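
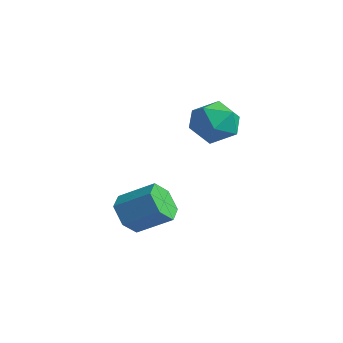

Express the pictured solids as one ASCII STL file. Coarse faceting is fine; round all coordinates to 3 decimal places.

solid 
facet normal 0.227 0.053 0.972
outer loop
vertex 0.288 4.292 1.277
vertex 0.74 3.333 1.224
vertex 1.319 4.204 1.041
endloop
endfacet
facet normal 0.215 0.704 0.677
outer loop
vertex 0.288 4.292 1.277
vertex 1.319 4.204 1.041
vertex 0.711 4.897 0.514
endloop
endfacet
facet normal -0.434 0.807 0.400
outer loop
vertex 0.288 4.292 1.277
vertex 0.711 4.897 0.514
vertex -0.243 4.455 0.372
endloop
endfacet
facet normal -0.823 0.222 0.523
outer loop
vertex 0.288 4.292 1.277
vertex -0.243 4.455 0.372
vertex -0.226 3.488 0.81
endloop
endfacet
facet normal -0.415 -0.244 0.877
outer loop
vertex 0.288 4.292 1.277
vertex -0.226 3.488 0.81
vertex 0.74 3.333 1.224
endloop
endfacet
facet normal 0.687 0.712 0.143
outer loop
vertex 0.711 4.897 0.514
vertex 1.319 4.204 1.041
vertex 1.426 4.312 -0.01
endloop
endfacet
facet normal 0.707 -0.340 0.620
outer loop
vertex 1.319 4.204 1.041
vertex 0.74 3.333 1.224
vertex 1.443 3.345 0.428
endloop
endfacet
facet normal -0.331 -0.821 0.465
outer loop
vertex 0.74 3.333 1.224
vertex -0.226 3.488 0.81
vertex 0.489 2.903 0.286
endloop
endfacet
facet normal -0.992 -0.066 -0.108
outer loop
vertex -0.226 3.488 0.81
vertex -0.243 4.455 0.372
vertex -0.119 3.596 -0.241
endloop
endfacet
facet normal -0.362 0.880 -0.307
outer loop
vertex -0.243 4.455 0.372
vertex 0.711 4.897 0.514
vertex 0.46 4.467 -0.424
endloop
endfacet
facet normal 0.823 -0.222 -0.523
outer loop
vertex 0.912 3.508 -0.477
vertex 1.426 4.312 -0.01
vertex 1.443 3.345 0.428
endloop
endfacet
facet normal 0.434 -0.807 -0.400
outer loop
vertex 0.912 3.508 -0.477
vertex 1.443 3.345 0.428
vertex 0.489 2.903 0.286
endloop
endfacet
facet normal -0.215 -0.704 -0.677
outer loop
vertex 0.912 3.508 -0.477
vertex 0.489 2.903 0.286
vertex -0.119 3.596 -0.241
endloop
endfacet
facet normal -0.227 -0.053 -0.972
outer loop
vertex 0.912 3.508 -0.477
vertex -0.119 3.596 -0.241
vertex 0.46 4.467 -0.424
endloop
endfacet
facet normal 0.415 0.244 -0.877
outer loop
vertex 0.912 3.508 -0.477
vertex 0.46 4.467 -0.424
vertex 1.426 4.312 -0.01
endloop
endfacet
facet normal 0.992 0.066 0.108
outer loop
vertex 1.443 3.345 0.428
vertex 1.426 4.312 -0.01
vertex 1.319 4.204 1.041
endloop
endfacet
facet normal 0.362 -0.880 0.307
outer loop
vertex 0.489 2.903 0.286
vertex 1.443 3.345 0.428
vertex 0.74 3.333 1.224
endloop
endfacet
facet normal -0.687 -0.712 -0.143
outer loop
vertex -0.119 3.596 -0.241
vertex 0.489 2.903 0.286
vertex -0.226 3.488 0.81
endloop
endfacet
facet normal -0.707 0.340 -0.620
outer loop
vertex 0.46 4.467 -0.424
vertex -0.119 3.596 -0.241
vertex -0.243 4.455 0.372
endloop
endfacet
facet normal 0.331 0.821 -0.465
outer loop
vertex 1.426 4.312 -0.01
vertex 0.46 4.467 -0.424
vertex 0.711 4.897 0.514
endloop
endfacet
facet normal -0.638 -0.585 -0.501
outer loop
vertex -0.121 1.095 -4.69
vertex -0.631 1.02 -3.953
vertex -0.782 1.686 -4.539
endloop
endfacet
facet normal 0.230 0.475 -0.850
outer loop
vertex -0.121 1.095 -4.69
vertex -0.782 1.686 -4.539
vertex 0.881 2.014 -3.905
endloop
endfacet
facet normal 0.230 0.475 -0.849
outer loop
vertex 0.881 2.014 -3.905
vertex -0.782 1.686 -4.539
vertex 0.219 2.605 -3.754
endloop
endfacet
facet normal 0.638 0.587 0.499
outer loop
vertex 0.881 2.014 -3.905
vertex 0.219 2.605 -3.754
vertex 0.371 1.94 -3.167
endloop
endfacet
facet normal -0.639 -0.585 -0.500
outer loop
vertex -0.782 1.686 -4.539
vertex -0.631 1.02 -3.953
vertex -1.292 1.612 -3.801
endloop
endfacet
facet normal -0.521 0.806 -0.279
outer loop
vertex -0.782 1.686 -4.539
vertex -1.292 1.612 -3.801
vertex 0.219 2.605 -3.754
endloop
endfacet
facet normal -0.521 0.806 -0.279
outer loop
vertex 0.219 2.605 -3.754
vertex -1.292 1.612 -3.801
vertex -0.291 2.531 -3.016
endloop
endfacet
facet normal 0.638 0.587 0.499
outer loop
vertex 0.219 2.605 -3.754
vertex -0.291 2.531 -3.016
vertex 0.371 1.94 -3.167
endloop
endfacet
facet normal -0.639 -0.585 -0.500
outer loop
vertex -1.292 1.612 -3.801
vertex -0.631 1.02 -3.953
vertex -1.141 0.946 -3.215
endloop
endfacet
facet normal -0.752 0.331 0.570
outer loop
vertex -1.292 1.612 -3.801
vertex -1.141 0.946 -3.215
vertex -0.291 2.531 -3.016
endloop
endfacet
facet normal -0.751 0.331 0.571
outer loop
vertex -0.291 2.531 -3.016
vertex -1.141 0.946 -3.215
vertex -0.139 1.865 -2.43
endloop
endfacet
facet normal 0.637 0.586 0.501
outer loop
vertex -0.291 2.531 -3.016
vertex -0.139 1.865 -2.43
vertex 0.371 1.94 -3.167
endloop
endfacet
facet normal -0.638 -0.587 -0.499
outer loop
vertex -1.141 0.946 -3.215
vertex -0.631 1.02 -3.953
vertex -0.479 0.355 -3.366
endloop
endfacet
facet normal -0.230 -0.475 0.850
outer loop
vertex -1.141 0.946 -3.215
vertex -0.479 0.355 -3.366
vertex -0.139 1.865 -2.43
endloop
endfacet
facet normal -0.230 -0.475 0.849
outer loop
vertex -0.139 1.865 -2.43
vertex -0.479 0.355 -3.366
vertex 0.522 1.274 -2.581
endloop
endfacet
facet normal 0.638 0.585 0.501
outer loop
vertex -0.139 1.865 -2.43
vertex 0.522 1.274 -2.581
vertex 0.371 1.94 -3.167
endloop
endfacet
facet normal -0.638 -0.587 -0.499
outer loop
vertex -0.479 0.355 -3.366
vertex -0.631 1.02 -3.953
vertex 0.031 0.429 -4.104
endloop
endfacet
facet normal 0.521 -0.806 0.279
outer loop
vertex -0.479 0.355 -3.366
vertex 0.031 0.429 -4.104
vertex 0.522 1.274 -2.581
endloop
endfacet
facet normal 0.521 -0.806 0.279
outer loop
vertex 0.522 1.274 -2.581
vertex 0.031 0.429 -4.104
vertex 1.032 1.348 -3.319
endloop
endfacet
facet normal 0.639 0.585 0.500
outer loop
vertex 0.522 1.274 -2.581
vertex 1.032 1.348 -3.319
vertex 0.371 1.94 -3.167
endloop
endfacet
facet normal -0.637 -0.586 -0.501
outer loop
vertex 0.031 0.429 -4.104
vertex -0.631 1.02 -3.953
vertex -0.121 1.095 -4.69
endloop
endfacet
facet normal 0.751 -0.331 -0.571
outer loop
vertex 0.031 0.429 -4.104
vertex -0.121 1.095 -4.69
vertex 1.032 1.348 -3.319
endloop
endfacet
facet normal 0.751 -0.332 -0.571
outer loop
vertex 1.032 1.348 -3.319
vertex -0.121 1.095 -4.69
vertex 0.881 2.014 -3.905
endloop
endfacet
facet normal 0.639 0.585 0.500
outer loop
vertex 1.032 1.348 -3.319
vertex 0.881 2.014 -3.905
vertex 0.371 1.94 -3.167
endloop
endfacet

endsolid


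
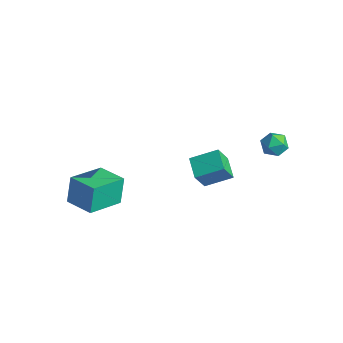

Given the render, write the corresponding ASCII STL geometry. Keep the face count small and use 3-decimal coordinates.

solid 
facet normal -0.363 0.514 0.778
outer loop
vertex 2.424 3.463 0.925
vertex 1.726 3.174 0.79
vertex 2.21 2.806 1.259
endloop
endfacet
facet normal 0.323 0.343 0.882
outer loop
vertex 2.424 3.463 0.925
vertex 2.21 2.806 1.259
vertex 2.918 2.878 0.972
endloop
endfacet
facet normal 0.703 0.621 0.346
outer loop
vertex 2.424 3.463 0.925
vertex 2.918 2.878 0.972
vertex 2.872 3.29 0.326
endloop
endfacet
facet normal 0.253 0.963 -0.089
outer loop
vertex 2.424 3.463 0.925
vertex 2.872 3.29 0.326
vertex 2.135 3.473 0.214
endloop
endfacet
facet normal -0.406 0.897 0.177
outer loop
vertex 2.424 3.463 0.925
vertex 2.135 3.473 0.214
vertex 1.726 3.174 0.79
endloop
endfacet
facet normal 0.381 -0.368 0.848
outer loop
vertex 2.918 2.878 0.972
vertex 2.21 2.806 1.259
vertex 2.525 2.227 0.866
endloop
endfacet
facet normal -0.728 -0.091 0.680
outer loop
vertex 2.21 2.806 1.259
vertex 1.726 3.174 0.79
vertex 1.788 2.41 0.754
endloop
endfacet
facet normal -0.797 0.529 -0.292
outer loop
vertex 1.726 3.174 0.79
vertex 2.135 3.473 0.214
vertex 1.742 2.822 0.108
endloop
endfacet
facet normal 0.268 0.637 -0.723
outer loop
vertex 2.135 3.473 0.214
vertex 2.872 3.29 0.326
vertex 2.45 2.894 -0.179
endloop
endfacet
facet normal 0.996 0.082 -0.019
outer loop
vertex 2.872 3.29 0.326
vertex 2.918 2.878 0.972
vertex 2.934 2.526 0.29
endloop
endfacet
facet normal -0.253 -0.963 0.089
outer loop
vertex 2.236 2.237 0.155
vertex 2.525 2.227 0.866
vertex 1.788 2.41 0.754
endloop
endfacet
facet normal -0.703 -0.621 -0.346
outer loop
vertex 2.236 2.237 0.155
vertex 1.788 2.41 0.754
vertex 1.742 2.822 0.108
endloop
endfacet
facet normal -0.323 -0.343 -0.882
outer loop
vertex 2.236 2.237 0.155
vertex 1.742 2.822 0.108
vertex 2.45 2.894 -0.179
endloop
endfacet
facet normal 0.363 -0.514 -0.778
outer loop
vertex 2.236 2.237 0.155
vertex 2.45 2.894 -0.179
vertex 2.934 2.526 0.29
endloop
endfacet
facet normal 0.406 -0.897 -0.177
outer loop
vertex 2.236 2.237 0.155
vertex 2.934 2.526 0.29
vertex 2.525 2.227 0.866
endloop
endfacet
facet normal -0.268 -0.637 0.723
outer loop
vertex 1.788 2.41 0.754
vertex 2.525 2.227 0.866
vertex 2.21 2.806 1.259
endloop
endfacet
facet normal -0.996 -0.082 0.019
outer loop
vertex 1.742 2.822 0.108
vertex 1.788 2.41 0.754
vertex 1.726 3.174 0.79
endloop
endfacet
facet normal -0.381 0.368 -0.848
outer loop
vertex 2.45 2.894 -0.179
vertex 1.742 2.822 0.108
vertex 2.135 3.473 0.214
endloop
endfacet
facet normal 0.728 0.091 -0.680
outer loop
vertex 2.934 2.526 0.29
vertex 2.45 2.894 -0.179
vertex 2.872 3.29 0.326
endloop
endfacet
facet normal 0.797 -0.529 0.292
outer loop
vertex 2.525 2.227 0.866
vertex 2.934 2.526 0.29
vertex 2.918 2.878 0.972
endloop
endfacet
facet normal -0.828 0.476 0.296
outer loop
vertex 0.927 -1.559 1.541
vertex 1.766 -0.453 2.108
vertex 0.869 -0.841 0.225
endloop
endfacet
facet normal -0.559 -0.738 -0.378
outer loop
vertex 1.854 -1.407 -0.128
vertex 0.927 -1.559 1.541
vertex 0.869 -0.841 0.225
endloop
endfacet
facet normal -0.828 0.476 0.296
outer loop
vertex 0.869 -0.841 0.225
vertex 1.766 -0.453 2.108
vertex 1.708 0.266 0.792
endloop
endfacet
facet normal -0.039 0.479 -0.877
outer loop
vertex 1.708 0.266 0.792
vertex 1.854 -1.407 -0.128
vertex 0.869 -0.841 0.225
endloop
endfacet
facet normal 0.039 -0.479 0.877
outer loop
vertex 0.927 -1.559 1.541
vertex 2.751 -1.019 1.755
vertex 1.766 -0.453 2.108
endloop
endfacet
facet normal -0.560 -0.737 -0.378
outer loop
vertex 1.912 -2.126 1.188
vertex 0.927 -1.559 1.541
vertex 1.854 -1.407 -0.128
endloop
endfacet
facet normal 0.039 -0.479 0.877
outer loop
vertex 1.912 -2.126 1.188
vertex 2.751 -1.019 1.755
vertex 0.927 -1.559 1.541
endloop
endfacet
facet normal 0.559 0.738 0.378
outer loop
vertex 1.766 -0.453 2.108
vertex 2.751 -1.019 1.755
vertex 1.708 0.266 0.792
endloop
endfacet
facet normal -0.039 0.479 -0.877
outer loop
vertex 2.693 -0.301 0.439
vertex 1.854 -1.407 -0.128
vertex 1.708 0.266 0.792
endloop
endfacet
facet normal 0.560 0.737 0.378
outer loop
vertex 1.708 0.266 0.792
vertex 2.751 -1.019 1.755
vertex 2.693 -0.301 0.439
endloop
endfacet
facet normal 0.828 -0.476 -0.297
outer loop
vertex 2.693 -0.301 0.439
vertex 1.912 -2.126 1.188
vertex 1.854 -1.407 -0.128
endloop
endfacet
facet normal 0.828 -0.476 -0.296
outer loop
vertex 2.751 -1.019 1.755
vertex 1.912 -2.126 1.188
vertex 2.693 -0.301 0.439
endloop
endfacet
facet normal -0.983 -0.079 -0.165
outer loop
vertex -4.78 -4.294 -2.66
vertex -4.819 -2.273 -3.391
vertex -4.492 -4.818 -4.123
endloop
endfacet
facet normal 0.018 -0.940 0.340
outer loop
vertex -2.861 -4.687 -3.849
vertex -4.78 -4.294 -2.66
vertex -4.492 -4.818 -4.123
endloop
endfacet
facet normal -0.983 -0.079 -0.165
outer loop
vertex -4.492 -4.818 -4.123
vertex -4.819 -2.273 -3.391
vertex -4.532 -2.796 -4.854
endloop
endfacet
facet normal 0.182 -0.331 -0.926
outer loop
vertex -4.532 -2.796 -4.854
vertex -2.861 -4.687 -3.849
vertex -4.492 -4.818 -4.123
endloop
endfacet
facet normal -0.182 0.331 0.926
outer loop
vertex -4.78 -4.294 -2.66
vertex -3.188 -2.142 -3.117
vertex -4.819 -2.273 -3.391
endloop
endfacet
facet normal 0.018 -0.940 0.340
outer loop
vertex -3.148 -4.164 -2.386
vertex -4.78 -4.294 -2.66
vertex -2.861 -4.687 -3.849
endloop
endfacet
facet normal -0.182 0.331 0.926
outer loop
vertex -3.148 -4.164 -2.386
vertex -3.188 -2.142 -3.117
vertex -4.78 -4.294 -2.66
endloop
endfacet
facet normal -0.018 0.940 -0.340
outer loop
vertex -4.819 -2.273 -3.391
vertex -3.188 -2.142 -3.117
vertex -4.532 -2.796 -4.854
endloop
endfacet
facet normal 0.182 -0.331 -0.926
outer loop
vertex -2.9 -2.666 -4.58
vertex -2.861 -4.687 -3.849
vertex -4.532 -2.796 -4.854
endloop
endfacet
facet normal -0.018 0.940 -0.340
outer loop
vertex -4.532 -2.796 -4.854
vertex -3.188 -2.142 -3.117
vertex -2.9 -2.666 -4.58
endloop
endfacet
facet normal 0.983 0.079 0.165
outer loop
vertex -2.9 -2.666 -4.58
vertex -3.148 -4.164 -2.386
vertex -2.861 -4.687 -3.849
endloop
endfacet
facet normal 0.983 0.079 0.165
outer loop
vertex -3.188 -2.142 -3.117
vertex -3.148 -4.164 -2.386
vertex -2.9 -2.666 -4.58
endloop
endfacet

endsolid


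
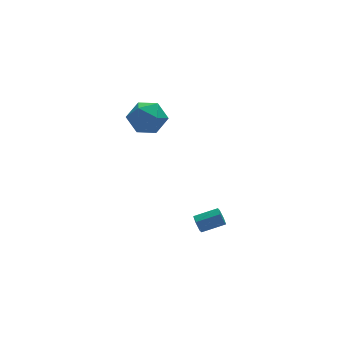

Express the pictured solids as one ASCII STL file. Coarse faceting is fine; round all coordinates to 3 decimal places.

solid 
facet normal -0.667 0.408 0.624
outer loop
vertex -3.662 3.11 3.555
vertex -3.118 2.592 4.475
vertex -2.785 3.676 4.122
endloop
endfacet
facet normal -0.565 0.823 0.053
outer loop
vertex -3.662 3.11 3.555
vertex -2.785 3.676 4.122
vertex -2.845 3.711 2.936
endloop
endfacet
facet normal -0.725 0.441 -0.529
outer loop
vertex -3.662 3.11 3.555
vertex -2.845 3.711 2.936
vertex -3.215 2.648 2.556
endloop
endfacet
facet normal -0.925 -0.210 -0.317
outer loop
vertex -3.662 3.11 3.555
vertex -3.215 2.648 2.556
vertex -3.384 1.956 3.507
endloop
endfacet
facet normal -0.889 -0.231 0.396
outer loop
vertex -3.662 3.11 3.555
vertex -3.384 1.956 3.507
vertex -3.118 2.592 4.475
endloop
endfacet
facet normal 0.127 0.992 0.023
outer loop
vertex -2.845 3.711 2.936
vertex -2.785 3.676 4.122
vertex -1.796 3.564 3.473
endloop
endfacet
facet normal -0.036 0.319 0.947
outer loop
vertex -2.785 3.676 4.122
vertex -3.118 2.592 4.475
vertex -1.965 2.872 4.424
endloop
endfacet
facet normal -0.396 -0.714 0.578
outer loop
vertex -3.118 2.592 4.475
vertex -3.384 1.956 3.507
vertex -2.335 1.809 4.044
endloop
endfacet
facet normal -0.455 -0.680 -0.575
outer loop
vertex -3.384 1.956 3.507
vertex -3.215 2.648 2.556
vertex -2.395 1.844 2.858
endloop
endfacet
facet normal -0.131 0.374 -0.918
outer loop
vertex -3.215 2.648 2.556
vertex -2.845 3.711 2.936
vertex -2.062 2.928 2.505
endloop
endfacet
facet normal 0.925 0.210 0.317
outer loop
vertex -1.518 2.41 3.425
vertex -1.796 3.564 3.473
vertex -1.965 2.872 4.424
endloop
endfacet
facet normal 0.725 -0.441 0.529
outer loop
vertex -1.518 2.41 3.425
vertex -1.965 2.872 4.424
vertex -2.335 1.809 4.044
endloop
endfacet
facet normal 0.565 -0.823 -0.053
outer loop
vertex -1.518 2.41 3.425
vertex -2.335 1.809 4.044
vertex -2.395 1.844 2.858
endloop
endfacet
facet normal 0.667 -0.408 -0.624
outer loop
vertex -1.518 2.41 3.425
vertex -2.395 1.844 2.858
vertex -2.062 2.928 2.505
endloop
endfacet
facet normal 0.889 0.231 -0.396
outer loop
vertex -1.518 2.41 3.425
vertex -2.062 2.928 2.505
vertex -1.796 3.564 3.473
endloop
endfacet
facet normal 0.455 0.680 0.575
outer loop
vertex -1.965 2.872 4.424
vertex -1.796 3.564 3.473
vertex -2.785 3.676 4.122
endloop
endfacet
facet normal 0.131 -0.374 0.918
outer loop
vertex -2.335 1.809 4.044
vertex -1.965 2.872 4.424
vertex -3.118 2.592 4.475
endloop
endfacet
facet normal -0.127 -0.992 -0.023
outer loop
vertex -2.395 1.844 2.858
vertex -2.335 1.809 4.044
vertex -3.384 1.956 3.507
endloop
endfacet
facet normal 0.036 -0.319 -0.947
outer loop
vertex -2.062 2.928 2.505
vertex -2.395 1.844 2.858
vertex -3.215 2.648 2.556
endloop
endfacet
facet normal 0.396 0.714 -0.578
outer loop
vertex -1.796 3.564 3.473
vertex -2.062 2.928 2.505
vertex -2.845 3.711 2.936
endloop
endfacet
facet normal -0.927 0.154 -0.343
outer loop
vertex -0.393 0.619 -4.411
vertex -0.608 0.319 -3.964
vertex -0.53 0.892 -3.918
endloop
endfacet
facet normal 0.292 0.869 -0.400
outer loop
vertex -0.393 0.619 -4.411
vertex -0.53 0.892 -3.918
vertex 0.923 0.401 -3.924
endloop
endfacet
facet normal 0.292 0.869 -0.400
outer loop
vertex 0.923 0.401 -3.924
vertex -0.53 0.892 -3.918
vertex 0.786 0.674 -3.431
endloop
endfacet
facet normal 0.927 -0.153 0.342
outer loop
vertex 0.923 0.401 -3.924
vertex 0.786 0.674 -3.431
vertex 0.708 0.101 -3.476
endloop
endfacet
facet normal -0.927 0.154 -0.343
outer loop
vertex -0.53 0.892 -3.918
vertex -0.608 0.319 -3.964
vertex -0.745 0.592 -3.471
endloop
endfacet
facet normal -0.059 0.842 0.537
outer loop
vertex -0.53 0.892 -3.918
vertex -0.745 0.592 -3.471
vertex 0.786 0.674 -3.431
endloop
endfacet
facet normal -0.059 0.842 0.536
outer loop
vertex 0.786 0.674 -3.431
vertex -0.745 0.592 -3.471
vertex 0.57 0.374 -2.983
endloop
endfacet
facet normal 0.926 -0.153 0.344
outer loop
vertex 0.786 0.674 -3.431
vertex 0.57 0.374 -2.983
vertex 0.708 0.101 -3.476
endloop
endfacet
facet normal -0.927 0.153 -0.342
outer loop
vertex -0.745 0.592 -3.471
vertex -0.608 0.319 -3.964
vertex -0.823 0.019 -3.516
endloop
endfacet
facet normal -0.352 -0.026 0.936
outer loop
vertex -0.745 0.592 -3.471
vertex -0.823 0.019 -3.516
vertex 0.57 0.374 -2.983
endloop
endfacet
facet normal -0.351 -0.028 0.936
outer loop
vertex 0.57 0.374 -2.983
vertex -0.823 0.019 -3.516
vertex 0.493 -0.199 -3.029
endloop
endfacet
facet normal 0.927 -0.152 0.344
outer loop
vertex 0.57 0.374 -2.983
vertex 0.493 -0.199 -3.029
vertex 0.708 0.101 -3.476
endloop
endfacet
facet normal -0.927 0.153 -0.342
outer loop
vertex -0.823 0.019 -3.516
vertex -0.608 0.319 -3.964
vertex -0.686 -0.254 -4.009
endloop
endfacet
facet normal -0.292 -0.869 0.400
outer loop
vertex -0.823 0.019 -3.516
vertex -0.686 -0.254 -4.009
vertex 0.493 -0.199 -3.029
endloop
endfacet
facet normal -0.292 -0.869 0.400
outer loop
vertex 0.493 -0.199 -3.029
vertex -0.686 -0.254 -4.009
vertex 0.63 -0.472 -3.522
endloop
endfacet
facet normal 0.927 -0.154 0.343
outer loop
vertex 0.493 -0.199 -3.029
vertex 0.63 -0.472 -3.522
vertex 0.708 0.101 -3.476
endloop
endfacet
facet normal -0.926 0.153 -0.344
outer loop
vertex -0.686 -0.254 -4.009
vertex -0.608 0.319 -3.964
vertex -0.47 0.046 -4.457
endloop
endfacet
facet normal 0.059 -0.842 -0.536
outer loop
vertex -0.686 -0.254 -4.009
vertex -0.47 0.046 -4.457
vertex 0.63 -0.472 -3.522
endloop
endfacet
facet normal 0.059 -0.842 -0.536
outer loop
vertex 0.63 -0.472 -3.522
vertex -0.47 0.046 -4.457
vertex 0.845 -0.172 -3.969
endloop
endfacet
facet normal 0.927 -0.154 0.343
outer loop
vertex 0.63 -0.472 -3.522
vertex 0.845 -0.172 -3.969
vertex 0.708 0.101 -3.476
endloop
endfacet
facet normal -0.927 0.152 -0.344
outer loop
vertex -0.47 0.046 -4.457
vertex -0.608 0.319 -3.964
vertex -0.393 0.619 -4.411
endloop
endfacet
facet normal 0.352 0.028 -0.936
outer loop
vertex -0.47 0.046 -4.457
vertex -0.393 0.619 -4.411
vertex 0.845 -0.172 -3.969
endloop
endfacet
facet normal 0.351 0.026 -0.936
outer loop
vertex 0.845 -0.172 -3.969
vertex -0.393 0.619 -4.411
vertex 0.923 0.401 -3.924
endloop
endfacet
facet normal 0.927 -0.153 0.342
outer loop
vertex 0.845 -0.172 -3.969
vertex 0.923 0.401 -3.924
vertex 0.708 0.101 -3.476
endloop
endfacet

endsolid


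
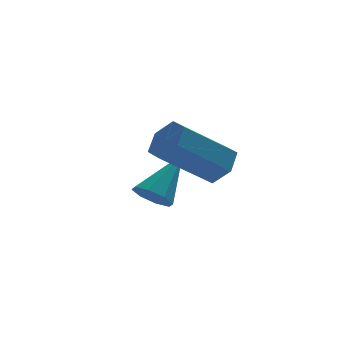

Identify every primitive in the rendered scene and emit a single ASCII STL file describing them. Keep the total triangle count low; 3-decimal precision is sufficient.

solid 
facet normal 0.787 0.080 -0.612
outer loop
vertex 3.678 -2.835 0.251
vertex 3.327 -3.307 -0.262
vertex 3.217 -2.535 -0.302
endloop
endfacet
facet normal 0.179 0.920 0.350
outer loop
vertex 3.678 -2.835 0.251
vertex 3.217 -2.535 -0.302
vertex 2.024 -3.002 1.535
endloop
endfacet
facet normal 0.179 0.920 0.350
outer loop
vertex 2.024 -3.002 1.535
vertex 3.217 -2.535 -0.302
vertex 1.564 -2.702 0.981
endloop
endfacet
facet normal -0.788 -0.079 0.611
outer loop
vertex 2.024 -3.002 1.535
vertex 1.564 -2.702 0.981
vertex 1.673 -3.473 1.022
endloop
endfacet
facet normal 0.788 0.081 -0.611
outer loop
vertex 3.217 -2.535 -0.302
vertex 3.327 -3.307 -0.262
vertex 2.867 -3.007 -0.816
endloop
endfacet
facet normal -0.422 0.792 -0.440
outer loop
vertex 3.217 -2.535 -0.302
vertex 2.867 -3.007 -0.816
vertex 1.564 -2.702 0.981
endloop
endfacet
facet normal -0.421 0.793 -0.440
outer loop
vertex 1.564 -2.702 0.981
vertex 2.867 -3.007 -0.816
vertex 1.213 -3.173 0.468
endloop
endfacet
facet normal -0.788 -0.079 0.611
outer loop
vertex 1.564 -2.702 0.981
vertex 1.213 -3.173 0.468
vertex 1.673 -3.473 1.022
endloop
endfacet
facet normal 0.788 0.079 -0.611
outer loop
vertex 2.867 -3.007 -0.816
vertex 3.327 -3.307 -0.262
vertex 2.976 -3.778 -0.775
endloop
endfacet
facet normal -0.600 -0.127 -0.790
outer loop
vertex 2.867 -3.007 -0.816
vertex 2.976 -3.778 -0.775
vertex 1.213 -3.173 0.468
endloop
endfacet
facet normal -0.600 -0.127 -0.790
outer loop
vertex 1.213 -3.173 0.468
vertex 2.976 -3.778 -0.775
vertex 1.322 -3.945 0.509
endloop
endfacet
facet normal -0.788 -0.079 0.611
outer loop
vertex 1.213 -3.173 0.468
vertex 1.322 -3.945 0.509
vertex 1.673 -3.473 1.022
endloop
endfacet
facet normal 0.788 0.079 -0.611
outer loop
vertex 2.976 -3.778 -0.775
vertex 3.327 -3.307 -0.262
vertex 3.436 -4.078 -0.221
endloop
endfacet
facet normal -0.179 -0.920 -0.350
outer loop
vertex 2.976 -3.778 -0.775
vertex 3.436 -4.078 -0.221
vertex 1.322 -3.945 0.509
endloop
endfacet
facet normal -0.179 -0.920 -0.350
outer loop
vertex 1.322 -3.945 0.509
vertex 3.436 -4.078 -0.221
vertex 1.783 -4.245 1.062
endloop
endfacet
facet normal -0.787 -0.080 0.612
outer loop
vertex 1.322 -3.945 0.509
vertex 1.783 -4.245 1.062
vertex 1.673 -3.473 1.022
endloop
endfacet
facet normal 0.788 0.079 -0.611
outer loop
vertex 3.436 -4.078 -0.221
vertex 3.327 -3.307 -0.262
vertex 3.787 -3.607 0.292
endloop
endfacet
facet normal 0.421 -0.793 0.440
outer loop
vertex 3.436 -4.078 -0.221
vertex 3.787 -3.607 0.292
vertex 1.783 -4.245 1.062
endloop
endfacet
facet normal 0.422 -0.793 0.441
outer loop
vertex 1.783 -4.245 1.062
vertex 3.787 -3.607 0.292
vertex 2.133 -3.773 1.576
endloop
endfacet
facet normal -0.788 -0.081 0.611
outer loop
vertex 1.783 -4.245 1.062
vertex 2.133 -3.773 1.576
vertex 1.673 -3.473 1.022
endloop
endfacet
facet normal 0.788 0.079 -0.611
outer loop
vertex 3.787 -3.607 0.292
vertex 3.327 -3.307 -0.262
vertex 3.678 -2.835 0.251
endloop
endfacet
facet normal 0.600 0.127 0.790
outer loop
vertex 3.787 -3.607 0.292
vertex 3.678 -2.835 0.251
vertex 2.133 -3.773 1.576
endloop
endfacet
facet normal 0.600 0.127 0.790
outer loop
vertex 2.133 -3.773 1.576
vertex 3.678 -2.835 0.251
vertex 2.024 -3.002 1.535
endloop
endfacet
facet normal -0.788 -0.079 0.611
outer loop
vertex 2.133 -3.773 1.576
vertex 2.024 -3.002 1.535
vertex 1.673 -3.473 1.022
endloop
endfacet
facet normal -0.620 -0.421 -0.662
outer loop
vertex 2.778 -0.101 -3.349
vertex 2.231 -0.078 -2.852
vertex 2.481 0.38 -3.377
endloop
endfacet
facet normal 0.751 0.435 -0.497
outer loop
vertex 2.778 -0.101 -3.349
vertex 2.481 0.38 -3.377
vertex 3.489 0.778 -1.508
endloop
endfacet
facet normal -0.620 -0.421 -0.662
outer loop
vertex 2.481 0.38 -3.377
vertex 2.231 -0.078 -2.852
vertex 2.037 0.593 -3.097
endloop
endfacet
facet normal 0.236 0.917 -0.323
outer loop
vertex 2.481 0.38 -3.377
vertex 2.037 0.593 -3.097
vertex 3.489 0.778 -1.508
endloop
endfacet
facet normal -0.620 -0.421 -0.662
outer loop
vertex 2.037 0.593 -3.097
vertex 2.231 -0.078 -2.852
vertex 1.707 0.413 -2.674
endloop
endfacet
facet normal -0.301 0.939 0.165
outer loop
vertex 2.037 0.593 -3.097
vertex 1.707 0.413 -2.674
vertex 3.489 0.778 -1.508
endloop
endfacet
facet normal -0.620 -0.422 -0.662
outer loop
vertex 1.707 0.413 -2.674
vertex 2.231 -0.078 -2.852
vertex 1.684 -0.054 -2.355
endloop
endfacet
facet normal -0.545 0.491 0.679
outer loop
vertex 1.707 0.413 -2.674
vertex 1.684 -0.054 -2.355
vertex 3.489 0.778 -1.508
endloop
endfacet
facet normal -0.620 -0.421 -0.662
outer loop
vertex 1.684 -0.054 -2.355
vertex 2.231 -0.078 -2.852
vertex 1.981 -0.535 -2.327
endloop
endfacet
facet normal -0.355 -0.166 0.920
outer loop
vertex 1.684 -0.054 -2.355
vertex 1.981 -0.535 -2.327
vertex 3.489 0.778 -1.508
endloop
endfacet
facet normal -0.620 -0.422 -0.662
outer loop
vertex 1.981 -0.535 -2.327
vertex 2.231 -0.078 -2.852
vertex 2.425 -0.748 -2.607
endloop
endfacet
facet normal 0.159 -0.648 0.745
outer loop
vertex 1.981 -0.535 -2.327
vertex 2.425 -0.748 -2.607
vertex 3.489 0.778 -1.508
endloop
endfacet
facet normal -0.620 -0.422 -0.662
outer loop
vertex 2.425 -0.748 -2.607
vertex 2.231 -0.078 -2.852
vertex 2.755 -0.569 -3.03
endloop
endfacet
facet normal 0.695 -0.671 0.258
outer loop
vertex 2.425 -0.748 -2.607
vertex 2.755 -0.569 -3.03
vertex 3.489 0.778 -1.508
endloop
endfacet
facet normal -0.620 -0.421 -0.662
outer loop
vertex 2.755 -0.569 -3.03
vertex 2.231 -0.078 -2.852
vertex 2.778 -0.101 -3.349
endloop
endfacet
facet normal 0.941 -0.222 -0.257
outer loop
vertex 2.755 -0.569 -3.03
vertex 2.778 -0.101 -3.349
vertex 3.489 0.778 -1.508
endloop
endfacet

endsolid


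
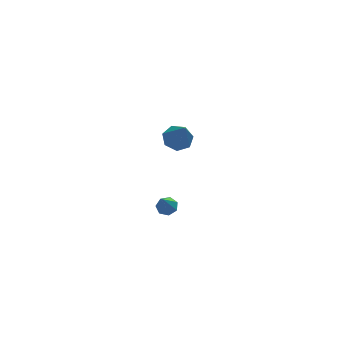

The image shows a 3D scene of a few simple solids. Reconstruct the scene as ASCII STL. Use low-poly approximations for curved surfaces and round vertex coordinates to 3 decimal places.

solid 
facet normal 0.271 0.446 -0.853
outer loop
vertex 1.154 -1.182 -4.079
vertex 0.85 -1.615 -4.402
vertex 0.638 -1.073 -4.186
endloop
endfacet
facet normal -0.012 0.670 0.742
outer loop
vertex 1.154 -1.182 -4.079
vertex 0.638 -1.073 -4.186
vertex 0.43 -2.305 -3.078
endloop
endfacet
facet normal 0.269 0.446 -0.854
outer loop
vertex 0.638 -1.073 -4.186
vertex 0.85 -1.615 -4.402
vertex 0.281 -1.373 -4.455
endloop
endfacet
facet normal -0.748 0.509 0.425
outer loop
vertex 0.638 -1.073 -4.186
vertex 0.281 -1.373 -4.455
vertex 0.43 -2.305 -3.078
endloop
endfacet
facet normal 0.269 0.445 -0.854
outer loop
vertex 0.281 -1.373 -4.455
vertex 0.85 -1.615 -4.402
vertex 0.352 -1.855 -4.684
endloop
endfacet
facet normal -0.989 -0.149 0.006
outer loop
vertex 0.281 -1.373 -4.455
vertex 0.352 -1.855 -4.684
vertex 0.43 -2.305 -3.078
endloop
endfacet
facet normal 0.269 0.445 -0.854
outer loop
vertex 0.352 -1.855 -4.684
vertex 0.85 -1.615 -4.402
vertex 0.798 -2.156 -4.7
endloop
endfacet
facet normal -0.553 -0.809 -0.200
outer loop
vertex 0.352 -1.855 -4.684
vertex 0.798 -2.156 -4.7
vertex 0.43 -2.305 -3.078
endloop
endfacet
facet normal 0.271 0.444 -0.854
outer loop
vertex 0.798 -2.156 -4.7
vertex 0.85 -1.615 -4.402
vertex 1.282 -2.05 -4.491
endloop
endfacet
facet normal 0.229 -0.973 -0.037
outer loop
vertex 0.798 -2.156 -4.7
vertex 1.282 -2.05 -4.491
vertex 0.43 -2.305 -3.078
endloop
endfacet
facet normal 0.271 0.444 -0.854
outer loop
vertex 1.282 -2.05 -4.491
vertex 0.85 -1.615 -4.402
vertex 1.441 -1.616 -4.215
endloop
endfacet
facet normal 0.771 -0.518 0.371
outer loop
vertex 1.282 -2.05 -4.491
vertex 1.441 -1.616 -4.215
vertex 0.43 -2.305 -3.078
endloop
endfacet
facet normal 0.271 0.446 -0.853
outer loop
vertex 1.441 -1.616 -4.215
vertex 0.85 -1.615 -4.402
vertex 1.154 -1.182 -4.079
endloop
endfacet
facet normal 0.662 0.213 0.718
outer loop
vertex 1.441 -1.616 -4.215
vertex 1.154 -1.182 -4.079
vertex 0.43 -2.305 -3.078
endloop
endfacet
facet normal -0.034 0.536 -0.843
outer loop
vertex 1.661 -2.324 2.746
vertex 1.095 -2.858 2.429
vertex 0.964 -2.16 2.878
endloop
endfacet
facet normal 0.281 0.573 0.770
outer loop
vertex 1.661 -2.324 2.746
vertex 0.964 -2.16 2.878
vertex 1.165 -3.942 4.131
endloop
endfacet
facet normal -0.034 0.536 -0.843
outer loop
vertex 0.964 -2.16 2.878
vertex 1.095 -2.858 2.429
vertex 0.365 -2.522 2.672
endloop
endfacet
facet normal -0.522 0.451 0.725
outer loop
vertex 0.964 -2.16 2.878
vertex 0.365 -2.522 2.672
vertex 1.165 -3.942 4.131
endloop
endfacet
facet normal -0.034 0.537 -0.843
outer loop
vertex 0.365 -2.522 2.672
vertex 1.095 -2.858 2.429
vertex 0.317 -3.136 2.283
endloop
endfacet
facet normal -0.922 -0.154 0.356
outer loop
vertex 0.365 -2.522 2.672
vertex 0.317 -3.136 2.283
vertex 1.165 -3.942 4.131
endloop
endfacet
facet normal -0.034 0.537 -0.843
outer loop
vertex 0.317 -3.136 2.283
vertex 1.095 -2.858 2.429
vertex 0.855 -3.541 2.003
endloop
endfacet
facet normal -0.619 -0.783 -0.057
outer loop
vertex 0.317 -3.136 2.283
vertex 0.855 -3.541 2.003
vertex 1.165 -3.942 4.131
endloop
endfacet
facet normal -0.034 0.538 -0.843
outer loop
vertex 0.855 -3.541 2.003
vertex 1.095 -2.858 2.429
vertex 1.574 -3.431 2.044
endloop
endfacet
facet normal 0.159 -0.966 -0.205
outer loop
vertex 0.855 -3.541 2.003
vertex 1.574 -3.431 2.044
vertex 1.165 -3.942 4.131
endloop
endfacet
facet normal -0.035 0.537 -0.843
outer loop
vertex 1.574 -3.431 2.044
vertex 1.095 -2.858 2.429
vertex 1.933 -2.889 2.374
endloop
endfacet
facet normal 0.827 -0.562 0.024
outer loop
vertex 1.574 -3.431 2.044
vertex 1.933 -2.889 2.374
vertex 1.165 -3.942 4.131
endloop
endfacet
facet normal -0.035 0.538 -0.842
outer loop
vertex 1.933 -2.889 2.374
vertex 1.095 -2.858 2.429
vertex 1.661 -2.324 2.746
endloop
endfacet
facet normal 0.880 0.122 0.458
outer loop
vertex 1.933 -2.889 2.374
vertex 1.661 -2.324 2.746
vertex 1.165 -3.942 4.131
endloop
endfacet

endsolid


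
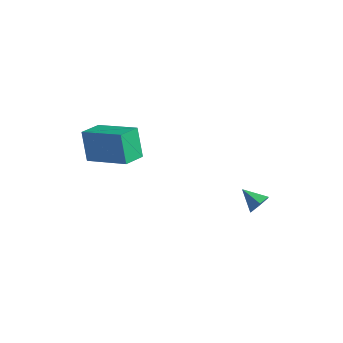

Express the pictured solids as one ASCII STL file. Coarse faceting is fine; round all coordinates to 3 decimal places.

solid 
facet normal -0.920 -0.003 -0.393
outer loop
vertex -3.605 -1.79 2.605
vertex -3.477 -0.783 2.298
vertex -3.067 -2.242 1.349
endloop
endfacet
facet normal -0.121 -0.949 0.290
outer loop
vertex -1.163 -2.237 2.162
vertex -3.605 -1.79 2.605
vertex -3.067 -2.242 1.349
endloop
endfacet
facet normal -0.919 -0.003 -0.393
outer loop
vertex -3.067 -2.242 1.349
vertex -3.477 -0.783 2.298
vertex -2.938 -1.236 1.041
endloop
endfacet
facet normal 0.373 -0.315 -0.873
outer loop
vertex -2.938 -1.236 1.041
vertex -1.163 -2.237 2.162
vertex -3.067 -2.242 1.349
endloop
endfacet
facet normal -0.374 0.314 0.873
outer loop
vertex -3.605 -1.79 2.605
vertex -1.573 -0.778 3.111
vertex -3.477 -0.783 2.298
endloop
endfacet
facet normal -0.121 -0.949 0.290
outer loop
vertex -1.702 -1.784 3.419
vertex -3.605 -1.79 2.605
vertex -1.163 -2.237 2.162
endloop
endfacet
facet normal -0.374 0.315 0.872
outer loop
vertex -1.702 -1.784 3.419
vertex -1.573 -0.778 3.111
vertex -3.605 -1.79 2.605
endloop
endfacet
facet normal 0.121 0.949 -0.290
outer loop
vertex -3.477 -0.783 2.298
vertex -1.573 -0.778 3.111
vertex -2.938 -1.236 1.041
endloop
endfacet
facet normal 0.374 -0.314 -0.873
outer loop
vertex -1.035 -1.23 1.855
vertex -1.163 -2.237 2.162
vertex -2.938 -1.236 1.041
endloop
endfacet
facet normal 0.121 0.949 -0.290
outer loop
vertex -2.938 -1.236 1.041
vertex -1.573 -0.778 3.111
vertex -1.035 -1.23 1.855
endloop
endfacet
facet normal 0.919 0.003 0.393
outer loop
vertex -1.035 -1.23 1.855
vertex -1.702 -1.784 3.419
vertex -1.163 -2.237 2.162
endloop
endfacet
facet normal 0.920 0.002 0.393
outer loop
vertex -1.573 -0.778 3.111
vertex -1.702 -1.784 3.419
vertex -1.035 -1.23 1.855
endloop
endfacet
facet normal 0.888 -0.127 -0.442
outer loop
vertex 2.594 2.816 -2.555
vertex 2.326 2.533 -3.012
vertex 2.402 3.128 -3.03
endloop
endfacet
facet normal -0.098 0.813 0.574
outer loop
vertex 2.594 2.816 -2.555
vertex 2.402 3.128 -3.03
vertex 1.394 2.667 -2.548
endloop
endfacet
facet normal 0.889 -0.127 -0.441
outer loop
vertex 2.402 3.128 -3.03
vertex 2.326 2.533 -3.012
vertex 2.135 2.846 -3.487
endloop
endfacet
facet normal -0.493 0.839 -0.229
outer loop
vertex 2.402 3.128 -3.03
vertex 2.135 2.846 -3.487
vertex 1.394 2.667 -2.548
endloop
endfacet
facet normal 0.889 -0.127 -0.441
outer loop
vertex 2.135 2.846 -3.487
vertex 2.326 2.533 -3.012
vertex 2.059 2.251 -3.469
endloop
endfacet
facet normal -0.790 0.083 -0.608
outer loop
vertex 2.135 2.846 -3.487
vertex 2.059 2.251 -3.469
vertex 1.394 2.667 -2.548
endloop
endfacet
facet normal 0.889 -0.127 -0.441
outer loop
vertex 2.059 2.251 -3.469
vertex 2.326 2.533 -3.012
vertex 2.25 1.939 -2.994
endloop
endfacet
facet normal -0.690 -0.700 -0.182
outer loop
vertex 2.059 2.251 -3.469
vertex 2.25 1.939 -2.994
vertex 1.394 2.667 -2.548
endloop
endfacet
facet normal 0.888 -0.127 -0.442
outer loop
vertex 2.25 1.939 -2.994
vertex 2.326 2.533 -3.012
vertex 2.518 2.221 -2.537
endloop
endfacet
facet normal -0.294 -0.727 0.621
outer loop
vertex 2.25 1.939 -2.994
vertex 2.518 2.221 -2.537
vertex 1.394 2.667 -2.548
endloop
endfacet
facet normal 0.888 -0.127 -0.442
outer loop
vertex 2.518 2.221 -2.537
vertex 2.326 2.533 -3.012
vertex 2.594 2.816 -2.555
endloop
endfacet
facet normal 0.002 0.030 1.000
outer loop
vertex 2.518 2.221 -2.537
vertex 2.594 2.816 -2.555
vertex 1.394 2.667 -2.548
endloop
endfacet

endsolid


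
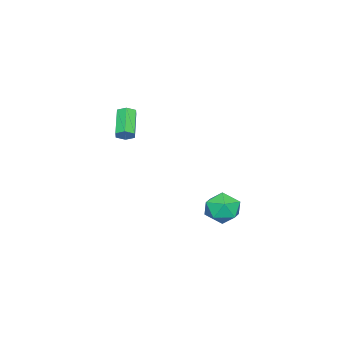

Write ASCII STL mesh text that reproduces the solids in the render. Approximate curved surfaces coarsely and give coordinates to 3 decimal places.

solid 
facet normal 0.724 0.339 -0.601
outer loop
vertex 4.598 -2.638 2.371
vertex 4.263 -2.302 2.157
vertex 4.543 -2.162 2.573
endloop
endfacet
facet normal 0.682 -0.218 0.699
outer loop
vertex 4.598 -2.638 2.371
vertex 4.543 -2.162 2.573
vertex 3.411 -3.194 3.356
endloop
endfacet
facet normal 0.682 -0.218 0.699
outer loop
vertex 3.411 -3.194 3.356
vertex 4.543 -2.162 2.573
vertex 3.356 -2.718 3.558
endloop
endfacet
facet normal -0.724 -0.339 0.601
outer loop
vertex 3.411 -3.194 3.356
vertex 3.356 -2.718 3.558
vertex 3.077 -2.858 3.143
endloop
endfacet
facet normal 0.724 0.339 -0.601
outer loop
vertex 4.543 -2.162 2.573
vertex 4.263 -2.302 2.157
vertex 4.208 -1.826 2.359
endloop
endfacet
facet normal 0.248 0.684 0.686
outer loop
vertex 4.543 -2.162 2.573
vertex 4.208 -1.826 2.359
vertex 3.356 -2.718 3.558
endloop
endfacet
facet normal 0.250 0.684 0.686
outer loop
vertex 3.356 -2.718 3.558
vertex 4.208 -1.826 2.359
vertex 3.021 -2.382 3.345
endloop
endfacet
facet normal -0.723 -0.340 0.601
outer loop
vertex 3.356 -2.718 3.558
vertex 3.021 -2.382 3.345
vertex 3.077 -2.858 3.143
endloop
endfacet
facet normal 0.724 0.339 -0.601
outer loop
vertex 4.208 -1.826 2.359
vertex 4.263 -2.302 2.157
vertex 3.929 -1.966 1.944
endloop
endfacet
facet normal -0.433 0.901 -0.013
outer loop
vertex 4.208 -1.826 2.359
vertex 3.929 -1.966 1.944
vertex 3.021 -2.382 3.345
endloop
endfacet
facet normal -0.433 0.901 -0.013
outer loop
vertex 3.021 -2.382 3.345
vertex 3.929 -1.966 1.944
vertex 2.742 -2.522 2.929
endloop
endfacet
facet normal -0.724 -0.340 0.600
outer loop
vertex 3.021 -2.382 3.345
vertex 2.742 -2.522 2.929
vertex 3.077 -2.858 3.143
endloop
endfacet
facet normal 0.724 0.339 -0.601
outer loop
vertex 3.929 -1.966 1.944
vertex 4.263 -2.302 2.157
vertex 3.984 -2.442 1.742
endloop
endfacet
facet normal -0.682 0.218 -0.699
outer loop
vertex 3.929 -1.966 1.944
vertex 3.984 -2.442 1.742
vertex 2.742 -2.522 2.929
endloop
endfacet
facet normal -0.682 0.218 -0.699
outer loop
vertex 2.742 -2.522 2.929
vertex 3.984 -2.442 1.742
vertex 2.797 -2.998 2.727
endloop
endfacet
facet normal -0.724 -0.339 0.601
outer loop
vertex 2.742 -2.522 2.929
vertex 2.797 -2.998 2.727
vertex 3.077 -2.858 3.143
endloop
endfacet
facet normal 0.723 0.340 -0.601
outer loop
vertex 3.984 -2.442 1.742
vertex 4.263 -2.302 2.157
vertex 4.319 -2.778 1.955
endloop
endfacet
facet normal -0.249 -0.683 -0.686
outer loop
vertex 3.984 -2.442 1.742
vertex 4.319 -2.778 1.955
vertex 2.797 -2.998 2.727
endloop
endfacet
facet normal -0.249 -0.684 -0.685
outer loop
vertex 2.797 -2.998 2.727
vertex 4.319 -2.778 1.955
vertex 3.132 -3.334 2.941
endloop
endfacet
facet normal -0.724 -0.339 0.601
outer loop
vertex 2.797 -2.998 2.727
vertex 3.132 -3.334 2.941
vertex 3.077 -2.858 3.143
endloop
endfacet
facet normal 0.724 0.340 -0.600
outer loop
vertex 4.319 -2.778 1.955
vertex 4.263 -2.302 2.157
vertex 4.598 -2.638 2.371
endloop
endfacet
facet normal 0.433 -0.901 0.013
outer loop
vertex 4.319 -2.778 1.955
vertex 4.598 -2.638 2.371
vertex 3.132 -3.334 2.941
endloop
endfacet
facet normal 0.433 -0.901 0.013
outer loop
vertex 3.132 -3.334 2.941
vertex 4.598 -2.638 2.371
vertex 3.411 -3.194 3.356
endloop
endfacet
facet normal -0.724 -0.339 0.601
outer loop
vertex 3.132 -3.334 2.941
vertex 3.411 -3.194 3.356
vertex 3.077 -2.858 3.143
endloop
endfacet
facet normal -0.680 -0.414 0.605
outer loop
vertex -0.225 1.141 -3.337
vertex 0.334 0.263 -3.309
vertex 0.504 1.011 -2.606
endloop
endfacet
facet normal -0.650 0.294 0.701
outer loop
vertex -0.225 1.141 -3.337
vertex 0.504 1.011 -2.606
vertex 0.405 1.931 -3.084
endloop
endfacet
facet normal -0.791 0.607 0.075
outer loop
vertex -0.225 1.141 -3.337
vertex 0.405 1.931 -3.084
vertex 0.172 1.75 -4.082
endloop
endfacet
facet normal -0.908 0.094 -0.407
outer loop
vertex -0.225 1.141 -3.337
vertex 0.172 1.75 -4.082
vertex 0.128 0.72 -4.221
endloop
endfacet
facet normal -0.840 -0.537 -0.079
outer loop
vertex -0.225 1.141 -3.337
vertex 0.128 0.72 -4.221
vertex 0.334 0.263 -3.309
endloop
endfacet
facet normal 0.018 0.462 0.886
outer loop
vertex 0.405 1.931 -3.084
vertex 0.504 1.011 -2.606
vertex 1.352 1.54 -2.899
endloop
endfacet
facet normal -0.031 -0.681 0.732
outer loop
vertex 0.504 1.011 -2.606
vertex 0.334 0.263 -3.309
vertex 1.308 0.51 -3.038
endloop
endfacet
facet normal -0.290 -0.880 -0.376
outer loop
vertex 0.334 0.263 -3.309
vertex 0.128 0.72 -4.221
vertex 1.075 0.329 -4.036
endloop
endfacet
facet normal -0.400 0.139 -0.906
outer loop
vertex 0.128 0.72 -4.221
vertex 0.172 1.75 -4.082
vertex 0.976 1.249 -4.514
endloop
endfacet
facet normal -0.211 0.969 -0.127
outer loop
vertex 0.172 1.75 -4.082
vertex 0.405 1.931 -3.084
vertex 1.146 1.997 -3.811
endloop
endfacet
facet normal 0.908 -0.094 0.407
outer loop
vertex 1.705 1.119 -3.783
vertex 1.352 1.54 -2.899
vertex 1.308 0.51 -3.038
endloop
endfacet
facet normal 0.791 -0.607 -0.075
outer loop
vertex 1.705 1.119 -3.783
vertex 1.308 0.51 -3.038
vertex 1.075 0.329 -4.036
endloop
endfacet
facet normal 0.650 -0.294 -0.701
outer loop
vertex 1.705 1.119 -3.783
vertex 1.075 0.329 -4.036
vertex 0.976 1.249 -4.514
endloop
endfacet
facet normal 0.680 0.414 -0.605
outer loop
vertex 1.705 1.119 -3.783
vertex 0.976 1.249 -4.514
vertex 1.146 1.997 -3.811
endloop
endfacet
facet normal 0.840 0.537 0.079
outer loop
vertex 1.705 1.119 -3.783
vertex 1.146 1.997 -3.811
vertex 1.352 1.54 -2.899
endloop
endfacet
facet normal 0.400 -0.139 0.906
outer loop
vertex 1.308 0.51 -3.038
vertex 1.352 1.54 -2.899
vertex 0.504 1.011 -2.606
endloop
endfacet
facet normal 0.211 -0.969 0.127
outer loop
vertex 1.075 0.329 -4.036
vertex 1.308 0.51 -3.038
vertex 0.334 0.263 -3.309
endloop
endfacet
facet normal -0.018 -0.462 -0.886
outer loop
vertex 0.976 1.249 -4.514
vertex 1.075 0.329 -4.036
vertex 0.128 0.72 -4.221
endloop
endfacet
facet normal 0.031 0.681 -0.732
outer loop
vertex 1.146 1.997 -3.811
vertex 0.976 1.249 -4.514
vertex 0.172 1.75 -4.082
endloop
endfacet
facet normal 0.290 0.880 0.376
outer loop
vertex 1.352 1.54 -2.899
vertex 1.146 1.997 -3.811
vertex 0.405 1.931 -3.084
endloop
endfacet

endsolid


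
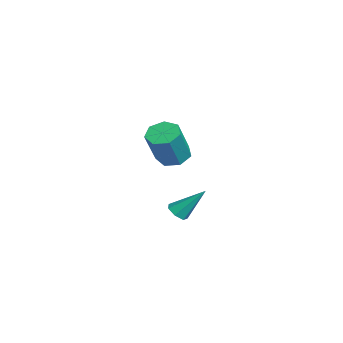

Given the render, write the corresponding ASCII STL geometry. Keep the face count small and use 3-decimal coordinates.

solid 
facet normal -0.164 -0.653 -0.739
outer loop
vertex 3.733 -2.877 1.885
vertex 3.288 -3.036 2.124
vertex 3.351 -2.649 1.768
endloop
endfacet
facet normal 0.557 0.732 -0.391
outer loop
vertex 3.733 -2.877 1.885
vertex 3.351 -2.649 1.768
vertex 3.552 -1.964 3.336
endloop
endfacet
facet normal -0.161 -0.654 -0.739
outer loop
vertex 3.351 -2.649 1.768
vertex 3.288 -3.036 2.124
vertex 2.921 -2.713 1.918
endloop
endfacet
facet normal -0.259 0.897 -0.359
outer loop
vertex 3.351 -2.649 1.768
vertex 2.921 -2.713 1.918
vertex 3.552 -1.964 3.336
endloop
endfacet
facet normal -0.161 -0.654 -0.739
outer loop
vertex 2.921 -2.713 1.918
vertex 3.288 -3.036 2.124
vertex 2.767 -3.021 2.224
endloop
endfacet
facet normal -0.846 0.523 0.100
outer loop
vertex 2.921 -2.713 1.918
vertex 2.767 -3.021 2.224
vertex 3.552 -1.964 3.336
endloop
endfacet
facet normal -0.161 -0.653 -0.740
outer loop
vertex 2.767 -3.021 2.224
vertex 3.288 -3.036 2.124
vertex 3.005 -3.34 2.454
endloop
endfacet
facet normal -0.761 -0.107 0.639
outer loop
vertex 2.767 -3.021 2.224
vertex 3.005 -3.34 2.454
vertex 3.552 -1.964 3.336
endloop
endfacet
facet normal -0.160 -0.654 -0.740
outer loop
vertex 3.005 -3.34 2.454
vertex 3.288 -3.036 2.124
vertex 3.456 -3.43 2.436
endloop
endfacet
facet normal -0.069 -0.519 0.852
outer loop
vertex 3.005 -3.34 2.454
vertex 3.456 -3.43 2.436
vertex 3.552 -1.964 3.336
endloop
endfacet
facet normal -0.161 -0.654 -0.739
outer loop
vertex 3.456 -3.43 2.436
vertex 3.288 -3.036 2.124
vertex 3.78 -3.224 2.183
endloop
endfacet
facet normal 0.709 -0.402 0.580
outer loop
vertex 3.456 -3.43 2.436
vertex 3.78 -3.224 2.183
vertex 3.552 -1.964 3.336
endloop
endfacet
facet normal -0.162 -0.655 -0.738
outer loop
vertex 3.78 -3.224 2.183
vertex 3.288 -3.036 2.124
vertex 3.733 -2.877 1.885
endloop
endfacet
facet normal 0.988 0.156 0.025
outer loop
vertex 3.78 -3.224 2.183
vertex 3.733 -2.877 1.885
vertex 3.552 -1.964 3.336
endloop
endfacet
facet normal -0.422 0.308 -0.853
outer loop
vertex -1.683 -2.124 2.56
vertex -2.407 -2.293 2.857
vertex -1.997 -1.607 2.902
endloop
endfacet
facet normal 0.786 0.593 -0.174
outer loop
vertex -1.683 -2.124 2.56
vertex -1.997 -1.607 2.902
vertex -0.87 -2.719 4.206
endloop
endfacet
facet normal 0.787 0.592 -0.175
outer loop
vertex -0.87 -2.719 4.206
vertex -1.997 -1.607 2.902
vertex -1.183 -2.202 4.548
endloop
endfacet
facet normal 0.422 -0.309 0.853
outer loop
vertex -0.87 -2.719 4.206
vertex -1.183 -2.202 4.548
vertex -1.593 -2.887 4.503
endloop
endfacet
facet normal -0.422 0.308 -0.853
outer loop
vertex -1.997 -1.607 2.902
vertex -2.407 -2.293 2.857
vertex -2.619 -1.607 3.21
endloop
endfacet
facet normal 0.137 0.951 0.276
outer loop
vertex -1.997 -1.607 2.902
vertex -2.619 -1.607 3.21
vertex -1.183 -2.202 4.548
endloop
endfacet
facet normal 0.138 0.951 0.275
outer loop
vertex -1.183 -2.202 4.548
vertex -2.619 -1.607 3.21
vertex -1.805 -2.201 4.856
endloop
endfacet
facet normal 0.422 -0.308 0.853
outer loop
vertex -1.183 -2.202 4.548
vertex -1.805 -2.201 4.856
vertex -1.593 -2.887 4.503
endloop
endfacet
facet normal -0.422 0.308 -0.853
outer loop
vertex -2.619 -1.607 3.21
vertex -2.407 -2.293 2.857
vertex -3.081 -2.123 3.252
endloop
endfacet
facet normal -0.616 0.593 0.519
outer loop
vertex -2.619 -1.607 3.21
vertex -3.081 -2.123 3.252
vertex -1.805 -2.201 4.856
endloop
endfacet
facet normal -0.615 0.594 0.518
outer loop
vertex -1.805 -2.201 4.856
vertex -3.081 -2.123 3.252
vertex -2.268 -2.717 4.898
endloop
endfacet
facet normal 0.421 -0.309 0.853
outer loop
vertex -1.805 -2.201 4.856
vertex -2.268 -2.717 4.898
vertex -1.593 -2.887 4.503
endloop
endfacet
facet normal -0.422 0.308 -0.853
outer loop
vertex -3.081 -2.123 3.252
vertex -2.407 -2.293 2.857
vertex -3.036 -2.767 2.997
endloop
endfacet
facet normal -0.905 -0.210 0.371
outer loop
vertex -3.081 -2.123 3.252
vertex -3.036 -2.767 2.997
vertex -2.268 -2.717 4.898
endloop
endfacet
facet normal -0.904 -0.211 0.371
outer loop
vertex -2.268 -2.717 4.898
vertex -3.036 -2.767 2.997
vertex -2.222 -3.361 4.643
endloop
endfacet
facet normal 0.422 -0.308 0.853
outer loop
vertex -2.268 -2.717 4.898
vertex -2.222 -3.361 4.643
vertex -1.593 -2.887 4.503
endloop
endfacet
facet normal -0.422 0.309 -0.852
outer loop
vertex -3.036 -2.767 2.997
vertex -2.407 -2.293 2.857
vertex -2.517 -3.054 2.636
endloop
endfacet
facet normal -0.513 -0.857 -0.056
outer loop
vertex -3.036 -2.767 2.997
vertex -2.517 -3.054 2.636
vertex -2.222 -3.361 4.643
endloop
endfacet
facet normal -0.513 -0.857 -0.056
outer loop
vertex -2.222 -3.361 4.643
vertex -2.517 -3.054 2.636
vertex -1.703 -3.648 4.282
endloop
endfacet
facet normal 0.422 -0.309 0.852
outer loop
vertex -2.222 -3.361 4.643
vertex -1.703 -3.648 4.282
vertex -1.593 -2.887 4.503
endloop
endfacet
facet normal -0.421 0.309 -0.853
outer loop
vertex -2.517 -3.054 2.636
vertex -2.407 -2.293 2.857
vertex -1.915 -2.768 2.442
endloop
endfacet
facet normal 0.265 -0.858 -0.441
outer loop
vertex -2.517 -3.054 2.636
vertex -1.915 -2.768 2.442
vertex -1.703 -3.648 4.282
endloop
endfacet
facet normal 0.265 -0.858 -0.441
outer loop
vertex -1.703 -3.648 4.282
vertex -1.915 -2.768 2.442
vertex -1.101 -3.362 4.088
endloop
endfacet
facet normal 0.421 -0.309 0.853
outer loop
vertex -1.703 -3.648 4.282
vertex -1.101 -3.362 4.088
vertex -1.593 -2.887 4.503
endloop
endfacet
facet normal -0.422 0.308 -0.853
outer loop
vertex -1.915 -2.768 2.442
vertex -2.407 -2.293 2.857
vertex -1.683 -2.124 2.56
endloop
endfacet
facet normal 0.843 -0.213 -0.494
outer loop
vertex -1.915 -2.768 2.442
vertex -1.683 -2.124 2.56
vertex -1.101 -3.362 4.088
endloop
endfacet
facet normal 0.843 -0.212 -0.493
outer loop
vertex -1.101 -3.362 4.088
vertex -1.683 -2.124 2.56
vertex -0.87 -2.719 4.206
endloop
endfacet
facet normal 0.422 -0.308 0.853
outer loop
vertex -1.101 -3.362 4.088
vertex -0.87 -2.719 4.206
vertex -1.593 -2.887 4.503
endloop
endfacet

endsolid


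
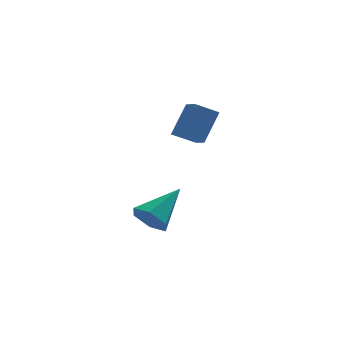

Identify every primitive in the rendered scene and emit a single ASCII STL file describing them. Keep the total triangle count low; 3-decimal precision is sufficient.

solid 
facet normal -0.888 0.038 0.458
outer loop
vertex 2.386 -3.622 2.368
vertex 2.246 -2.664 2.017
vertex 1.675 -4.214 1.038
endloop
endfacet
facet normal 0.136 -0.930 0.342
outer loop
vertex 2.634 -4.256 0.543
vertex 2.386 -3.622 2.368
vertex 1.675 -4.214 1.038
endloop
endfacet
facet normal -0.888 0.038 0.458
outer loop
vertex 1.675 -4.214 1.038
vertex 2.246 -2.664 2.017
vertex 1.535 -3.256 0.687
endloop
endfacet
facet normal -0.440 -0.365 -0.821
outer loop
vertex 1.535 -3.256 0.687
vertex 2.634 -4.256 0.543
vertex 1.675 -4.214 1.038
endloop
endfacet
facet normal 0.440 0.365 0.821
outer loop
vertex 2.386 -3.622 2.368
vertex 3.205 -2.706 1.522
vertex 2.246 -2.664 2.017
endloop
endfacet
facet normal 0.136 -0.930 0.342
outer loop
vertex 3.345 -3.664 1.873
vertex 2.386 -3.622 2.368
vertex 2.634 -4.256 0.543
endloop
endfacet
facet normal 0.440 0.365 0.821
outer loop
vertex 3.345 -3.664 1.873
vertex 3.205 -2.706 1.522
vertex 2.386 -3.622 2.368
endloop
endfacet
facet normal -0.136 0.930 -0.342
outer loop
vertex 2.246 -2.664 2.017
vertex 3.205 -2.706 1.522
vertex 1.535 -3.256 0.687
endloop
endfacet
facet normal -0.440 -0.365 -0.821
outer loop
vertex 2.494 -3.298 0.192
vertex 2.634 -4.256 0.543
vertex 1.535 -3.256 0.687
endloop
endfacet
facet normal -0.136 0.930 -0.342
outer loop
vertex 1.535 -3.256 0.687
vertex 3.205 -2.706 1.522
vertex 2.494 -3.298 0.192
endloop
endfacet
facet normal 0.888 -0.038 -0.458
outer loop
vertex 2.494 -3.298 0.192
vertex 3.345 -3.664 1.873
vertex 2.634 -4.256 0.543
endloop
endfacet
facet normal 0.888 -0.038 -0.458
outer loop
vertex 3.205 -2.706 1.522
vertex 3.345 -3.664 1.873
vertex 2.494 -3.298 0.192
endloop
endfacet
facet normal -0.677 -0.500 -0.539
outer loop
vertex 1.005 -4.921 -3.4
vertex 0.509 -4.207 -3.439
vertex 1.107 -4.356 -4.052
endloop
endfacet
facet normal 0.914 -0.366 -0.174
outer loop
vertex 1.005 -4.921 -3.4
vertex 1.107 -4.356 -4.052
vertex 1.911 -3.173 -2.321
endloop
endfacet
facet normal -0.678 -0.500 -0.539
outer loop
vertex 1.107 -4.356 -4.052
vertex 0.509 -4.207 -3.439
vertex 0.612 -3.642 -4.092
endloop
endfacet
facet normal 0.670 0.430 -0.605
outer loop
vertex 1.107 -4.356 -4.052
vertex 0.612 -3.642 -4.092
vertex 1.911 -3.173 -2.321
endloop
endfacet
facet normal -0.677 -0.500 -0.540
outer loop
vertex 0.612 -3.642 -4.092
vertex 0.509 -4.207 -3.439
vertex 0.013 -3.493 -3.478
endloop
endfacet
facet normal -0.013 0.969 -0.247
outer loop
vertex 0.612 -3.642 -4.092
vertex 0.013 -3.493 -3.478
vertex 1.911 -3.173 -2.321
endloop
endfacet
facet normal -0.677 -0.500 -0.540
outer loop
vertex 0.013 -3.493 -3.478
vertex 0.509 -4.207 -3.439
vertex -0.09 -4.059 -2.825
endloop
endfacet
facet normal -0.451 0.709 0.543
outer loop
vertex 0.013 -3.493 -3.478
vertex -0.09 -4.059 -2.825
vertex 1.911 -3.173 -2.321
endloop
endfacet
facet normal -0.677 -0.500 -0.540
outer loop
vertex -0.09 -4.059 -2.825
vertex 0.509 -4.207 -3.439
vertex 0.406 -4.773 -2.786
endloop
endfacet
facet normal -0.206 -0.090 0.974
outer loop
vertex -0.09 -4.059 -2.825
vertex 0.406 -4.773 -2.786
vertex 1.911 -3.173 -2.321
endloop
endfacet
facet normal -0.677 -0.500 -0.540
outer loop
vertex 0.406 -4.773 -2.786
vertex 0.509 -4.207 -3.439
vertex 1.005 -4.921 -3.4
endloop
endfacet
facet normal 0.476 -0.627 0.616
outer loop
vertex 0.406 -4.773 -2.786
vertex 1.005 -4.921 -3.4
vertex 1.911 -3.173 -2.321
endloop
endfacet

endsolid


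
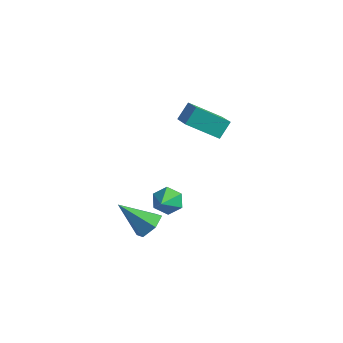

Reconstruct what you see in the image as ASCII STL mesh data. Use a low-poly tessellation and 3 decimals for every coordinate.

solid 
facet normal -0.388 0.782 -0.487
outer loop
vertex 2.111 2.365 -2.689
vertex 1.36 2.145 -2.444
vertex 1.808 2.654 -1.984
endloop
endfacet
facet normal 0.927 0.072 0.369
outer loop
vertex 2.111 2.365 -2.689
vertex 1.808 2.654 -1.984
vertex 1.86 1.135 -1.816
endloop
endfacet
facet normal -0.388 0.782 -0.487
outer loop
vertex 1.808 2.654 -1.984
vertex 1.36 2.145 -2.444
vertex 1.057 2.434 -1.739
endloop
endfacet
facet normal 0.277 0.115 0.954
outer loop
vertex 1.808 2.654 -1.984
vertex 1.057 2.434 -1.739
vertex 1.86 1.135 -1.816
endloop
endfacet
facet normal -0.388 0.782 -0.487
outer loop
vertex 1.057 2.434 -1.739
vertex 1.36 2.145 -2.444
vertex 0.609 1.925 -2.2
endloop
endfacet
facet normal -0.463 -0.335 0.820
outer loop
vertex 1.057 2.434 -1.739
vertex 0.609 1.925 -2.2
vertex 1.86 1.135 -1.816
endloop
endfacet
facet normal -0.388 0.782 -0.488
outer loop
vertex 0.609 1.925 -2.2
vertex 1.36 2.145 -2.444
vertex 0.911 1.635 -2.905
endloop
endfacet
facet normal -0.553 -0.826 0.103
outer loop
vertex 0.609 1.925 -2.2
vertex 0.911 1.635 -2.905
vertex 1.86 1.135 -1.816
endloop
endfacet
facet normal -0.388 0.782 -0.488
outer loop
vertex 0.911 1.635 -2.905
vertex 1.36 2.145 -2.444
vertex 1.662 1.855 -3.149
endloop
endfacet
facet normal 0.097 -0.870 -0.484
outer loop
vertex 0.911 1.635 -2.905
vertex 1.662 1.855 -3.149
vertex 1.86 1.135 -1.816
endloop
endfacet
facet normal -0.388 0.782 -0.488
outer loop
vertex 1.662 1.855 -3.149
vertex 1.36 2.145 -2.444
vertex 2.111 2.365 -2.689
endloop
endfacet
facet normal 0.837 -0.420 -0.351
outer loop
vertex 1.662 1.855 -3.149
vertex 2.111 2.365 -2.689
vertex 1.86 1.135 -1.816
endloop
endfacet
facet normal 0.606 0.415 -0.679
outer loop
vertex 3.109 -0.6 -1.786
vertex 2.425 -0.294 -2.209
vertex 2.795 0.177 -1.591
endloop
endfacet
facet normal 0.451 -0.041 0.891
outer loop
vertex 3.109 -0.6 -1.786
vertex 2.795 0.177 -1.591
vertex 1.215 -1.126 -0.851
endloop
endfacet
facet normal 0.605 0.416 -0.679
outer loop
vertex 2.795 0.177 -1.591
vertex 2.425 -0.294 -2.209
vertex 2.111 0.482 -2.014
endloop
endfacet
facet normal -0.177 0.640 0.748
outer loop
vertex 2.795 0.177 -1.591
vertex 2.111 0.482 -2.014
vertex 1.215 -1.126 -0.851
endloop
endfacet
facet normal 0.606 0.416 -0.678
outer loop
vertex 2.111 0.482 -2.014
vertex 2.425 -0.294 -2.209
vertex 1.742 0.011 -2.632
endloop
endfacet
facet normal -0.840 0.535 0.093
outer loop
vertex 2.111 0.482 -2.014
vertex 1.742 0.011 -2.632
vertex 1.215 -1.126 -0.851
endloop
endfacet
facet normal 0.606 0.415 -0.679
outer loop
vertex 1.742 0.011 -2.632
vertex 2.425 -0.294 -2.209
vertex 2.056 -0.765 -2.826
endloop
endfacet
facet normal -0.874 -0.249 -0.418
outer loop
vertex 1.742 0.011 -2.632
vertex 2.056 -0.765 -2.826
vertex 1.215 -1.126 -0.851
endloop
endfacet
facet normal 0.605 0.416 -0.679
outer loop
vertex 2.056 -0.765 -2.826
vertex 2.425 -0.294 -2.209
vertex 2.74 -1.071 -2.404
endloop
endfacet
facet normal -0.246 -0.929 -0.275
outer loop
vertex 2.056 -0.765 -2.826
vertex 2.74 -1.071 -2.404
vertex 1.215 -1.126 -0.851
endloop
endfacet
facet normal 0.606 0.416 -0.678
outer loop
vertex 2.74 -1.071 -2.404
vertex 2.425 -0.294 -2.209
vertex 3.109 -0.6 -1.786
endloop
endfacet
facet normal 0.417 -0.826 0.380
outer loop
vertex 2.74 -1.071 -2.404
vertex 3.109 -0.6 -1.786
vertex 1.215 -1.126 -0.851
endloop
endfacet
facet normal -0.737 0.518 -0.434
outer loop
vertex 1.372 2.84 3.14
vertex 1.406 3.561 3.943
vertex 2.629 3.834 2.195
endloop
endfacet
facet normal -0.032 -0.667 -0.744
outer loop
vertex 3.954 2.899 2.977
vertex 1.372 2.84 3.14
vertex 2.629 3.834 2.195
endloop
endfacet
facet normal -0.736 0.519 -0.434
outer loop
vertex 2.629 3.834 2.195
vertex 1.406 3.561 3.943
vertex 2.663 4.554 2.999
endloop
endfacet
facet normal 0.676 0.534 -0.507
outer loop
vertex 2.663 4.554 2.999
vertex 3.954 2.899 2.977
vertex 2.629 3.834 2.195
endloop
endfacet
facet normal -0.676 -0.534 0.508
outer loop
vertex 1.372 2.84 3.14
vertex 2.731 2.626 4.725
vertex 1.406 3.561 3.943
endloop
endfacet
facet normal -0.032 -0.667 -0.744
outer loop
vertex 2.697 1.906 3.921
vertex 1.372 2.84 3.14
vertex 3.954 2.899 2.977
endloop
endfacet
facet normal -0.676 -0.535 0.507
outer loop
vertex 2.697 1.906 3.921
vertex 2.731 2.626 4.725
vertex 1.372 2.84 3.14
endloop
endfacet
facet normal 0.032 0.667 0.744
outer loop
vertex 1.406 3.561 3.943
vertex 2.731 2.626 4.725
vertex 2.663 4.554 2.999
endloop
endfacet
facet normal 0.676 0.534 -0.508
outer loop
vertex 3.988 3.62 3.78
vertex 3.954 2.899 2.977
vertex 2.663 4.554 2.999
endloop
endfacet
facet normal 0.032 0.667 0.744
outer loop
vertex 2.663 4.554 2.999
vertex 2.731 2.626 4.725
vertex 3.988 3.62 3.78
endloop
endfacet
facet normal 0.736 -0.519 0.435
outer loop
vertex 3.988 3.62 3.78
vertex 2.697 1.906 3.921
vertex 3.954 2.899 2.977
endloop
endfacet
facet normal 0.737 -0.519 0.434
outer loop
vertex 2.731 2.626 4.725
vertex 2.697 1.906 3.921
vertex 3.988 3.62 3.78
endloop
endfacet

endsolid


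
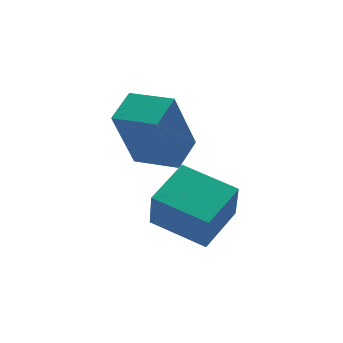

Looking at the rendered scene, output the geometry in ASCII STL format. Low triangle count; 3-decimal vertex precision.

solid 
facet normal -0.639 0.756 -0.144
outer loop
vertex 2.227 -0.313 -1.322
vertex 3.01 0.413 -0.982
vertex 2.929 -0.11 -3.376
endloop
endfacet
facet normal -0.699 -0.648 -0.303
outer loop
vertex 3.81 -1.153 -3.178
vertex 2.227 -0.313 -1.322
vertex 2.929 -0.11 -3.376
endloop
endfacet
facet normal -0.639 0.756 -0.143
outer loop
vertex 2.929 -0.11 -3.376
vertex 3.01 0.413 -0.982
vertex 3.711 0.616 -3.036
endloop
endfacet
facet normal 0.323 0.094 -0.942
outer loop
vertex 3.711 0.616 -3.036
vertex 3.81 -1.153 -3.178
vertex 2.929 -0.11 -3.376
endloop
endfacet
facet normal -0.322 -0.093 0.942
outer loop
vertex 2.227 -0.313 -1.322
vertex 3.891 -0.63 -0.784
vertex 3.01 0.413 -0.982
endloop
endfacet
facet normal -0.699 -0.648 -0.303
outer loop
vertex 3.109 -1.356 -1.124
vertex 2.227 -0.313 -1.322
vertex 3.81 -1.153 -3.178
endloop
endfacet
facet normal -0.322 -0.094 0.942
outer loop
vertex 3.109 -1.356 -1.124
vertex 3.891 -0.63 -0.784
vertex 2.227 -0.313 -1.322
endloop
endfacet
facet normal 0.699 0.648 0.303
outer loop
vertex 3.01 0.413 -0.982
vertex 3.891 -0.63 -0.784
vertex 3.711 0.616 -3.036
endloop
endfacet
facet normal 0.322 0.094 -0.942
outer loop
vertex 4.593 -0.427 -2.838
vertex 3.81 -1.153 -3.178
vertex 3.711 0.616 -3.036
endloop
endfacet
facet normal 0.699 0.648 0.303
outer loop
vertex 3.711 0.616 -3.036
vertex 3.891 -0.63 -0.784
vertex 4.593 -0.427 -2.838
endloop
endfacet
facet normal 0.639 -0.756 0.143
outer loop
vertex 4.593 -0.427 -2.838
vertex 3.109 -1.356 -1.124
vertex 3.81 -1.153 -3.178
endloop
endfacet
facet normal 0.639 -0.756 0.144
outer loop
vertex 3.891 -0.63 -0.784
vertex 3.109 -1.356 -1.124
vertex 4.593 -0.427 -2.838
endloop
endfacet
facet normal -0.608 0.769 0.198
outer loop
vertex 2.506 -2.471 -3.093
vertex 3.706 -1.623 -2.703
vertex 2.628 -2.034 -4.417
endloop
endfacet
facet normal -0.789 -0.558 -0.257
outer loop
vertex 3.674 -3.357 -4.757
vertex 2.506 -2.471 -3.093
vertex 2.628 -2.034 -4.417
endloop
endfacet
facet normal -0.608 0.769 0.198
outer loop
vertex 2.628 -2.034 -4.417
vertex 3.706 -1.623 -2.703
vertex 3.828 -1.186 -4.027
endloop
endfacet
facet normal 0.087 0.312 -0.946
outer loop
vertex 3.828 -1.186 -4.027
vertex 3.674 -3.357 -4.757
vertex 2.628 -2.034 -4.417
endloop
endfacet
facet normal -0.087 -0.312 0.946
outer loop
vertex 2.506 -2.471 -3.093
vertex 4.752 -2.946 -3.043
vertex 3.706 -1.623 -2.703
endloop
endfacet
facet normal -0.789 -0.558 -0.257
outer loop
vertex 3.552 -3.794 -3.433
vertex 2.506 -2.471 -3.093
vertex 3.674 -3.357 -4.757
endloop
endfacet
facet normal -0.087 -0.312 0.946
outer loop
vertex 3.552 -3.794 -3.433
vertex 4.752 -2.946 -3.043
vertex 2.506 -2.471 -3.093
endloop
endfacet
facet normal 0.789 0.558 0.257
outer loop
vertex 3.706 -1.623 -2.703
vertex 4.752 -2.946 -3.043
vertex 3.828 -1.186 -4.027
endloop
endfacet
facet normal 0.087 0.312 -0.946
outer loop
vertex 4.874 -2.509 -4.367
vertex 3.674 -3.357 -4.757
vertex 3.828 -1.186 -4.027
endloop
endfacet
facet normal 0.789 0.558 0.257
outer loop
vertex 3.828 -1.186 -4.027
vertex 4.752 -2.946 -3.043
vertex 4.874 -2.509 -4.367
endloop
endfacet
facet normal 0.608 -0.769 -0.198
outer loop
vertex 4.874 -2.509 -4.367
vertex 3.552 -3.794 -3.433
vertex 3.674 -3.357 -4.757
endloop
endfacet
facet normal 0.608 -0.769 -0.198
outer loop
vertex 4.752 -2.946 -3.043
vertex 3.552 -3.794 -3.433
vertex 4.874 -2.509 -4.367
endloop
endfacet

endsolid


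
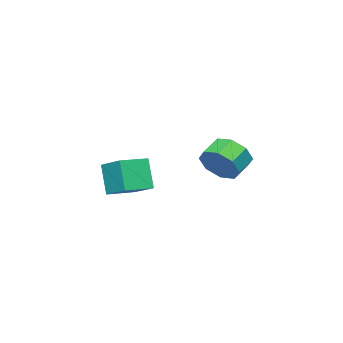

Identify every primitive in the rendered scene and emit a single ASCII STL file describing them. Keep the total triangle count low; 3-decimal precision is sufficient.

solid 
facet normal 0.904 0.132 -0.407
outer loop
vertex -0.442 -0.661 0.263
vertex -0.879 -0.145 -0.54
vertex -0.497 0.129 0.398
endloop
endfacet
facet normal 0.423 -0.124 0.898
outer loop
vertex -0.442 -0.661 0.263
vertex -0.497 0.129 0.398
vertex -1.463 -0.81 0.723
endloop
endfacet
facet normal 0.423 -0.125 0.897
outer loop
vertex -1.463 -0.81 0.723
vertex -0.497 0.129 0.398
vertex -1.518 -0.02 0.859
endloop
endfacet
facet normal -0.903 -0.133 0.407
outer loop
vertex -1.463 -0.81 0.723
vertex -1.518 -0.02 0.859
vertex -1.901 -0.295 -0.08
endloop
endfacet
facet normal 0.904 0.133 -0.407
outer loop
vertex -0.497 0.129 0.398
vertex -0.879 -0.145 -0.54
vertex -0.776 0.759 -0.016
endloop
endfacet
facet normal 0.252 0.607 0.754
outer loop
vertex -0.497 0.129 0.398
vertex -0.776 0.759 -0.016
vertex -1.518 -0.02 0.859
endloop
endfacet
facet normal 0.250 0.608 0.753
outer loop
vertex -1.518 -0.02 0.859
vertex -0.776 0.759 -0.016
vertex -1.797 0.609 0.444
endloop
endfacet
facet normal -0.904 -0.132 0.407
outer loop
vertex -1.518 -0.02 0.859
vertex -1.797 0.609 0.444
vertex -1.901 -0.295 -0.08
endloop
endfacet
facet normal 0.904 0.133 -0.407
outer loop
vertex -0.776 0.759 -0.016
vertex -0.879 -0.145 -0.54
vertex -1.116 0.859 -0.738
endloop
endfacet
facet normal -0.069 0.983 0.168
outer loop
vertex -0.776 0.759 -0.016
vertex -1.116 0.859 -0.738
vertex -1.797 0.609 0.444
endloop
endfacet
facet normal -0.068 0.983 0.169
outer loop
vertex -1.797 0.609 0.444
vertex -1.116 0.859 -0.738
vertex -2.137 0.709 -0.277
endloop
endfacet
facet normal -0.903 -0.132 0.408
outer loop
vertex -1.797 0.609 0.444
vertex -2.137 0.709 -0.277
vertex -1.901 -0.295 -0.08
endloop
endfacet
facet normal 0.903 0.133 -0.408
outer loop
vertex -1.116 0.859 -0.738
vertex -0.879 -0.145 -0.54
vertex -1.317 0.37 -1.343
endloop
endfacet
facet normal -0.348 0.782 -0.517
outer loop
vertex -1.116 0.859 -0.738
vertex -1.317 0.37 -1.343
vertex -2.137 0.709 -0.277
endloop
endfacet
facet normal -0.347 0.783 -0.516
outer loop
vertex -2.137 0.709 -0.277
vertex -1.317 0.37 -1.343
vertex -2.338 0.221 -0.883
endloop
endfacet
facet normal -0.904 -0.133 0.407
outer loop
vertex -2.137 0.709 -0.277
vertex -2.338 0.221 -0.883
vertex -1.901 -0.295 -0.08
endloop
endfacet
facet normal 0.903 0.133 -0.407
outer loop
vertex -1.317 0.37 -1.343
vertex -0.879 -0.145 -0.54
vertex -1.262 -0.42 -1.479
endloop
endfacet
facet normal -0.423 0.125 -0.898
outer loop
vertex -1.317 0.37 -1.343
vertex -1.262 -0.42 -1.479
vertex -2.338 0.221 -0.883
endloop
endfacet
facet normal -0.423 0.124 -0.897
outer loop
vertex -2.338 0.221 -0.883
vertex -1.262 -0.42 -1.479
vertex -2.283 -0.569 -1.018
endloop
endfacet
facet normal -0.904 -0.132 0.407
outer loop
vertex -2.338 0.221 -0.883
vertex -2.283 -0.569 -1.018
vertex -1.901 -0.295 -0.08
endloop
endfacet
facet normal 0.904 0.132 -0.407
outer loop
vertex -1.262 -0.42 -1.479
vertex -0.879 -0.145 -0.54
vertex -0.983 -1.049 -1.064
endloop
endfacet
facet normal -0.251 -0.608 -0.753
outer loop
vertex -1.262 -0.42 -1.479
vertex -0.983 -1.049 -1.064
vertex -2.283 -0.569 -1.018
endloop
endfacet
facet normal -0.251 -0.607 -0.754
outer loop
vertex -2.283 -0.569 -1.018
vertex -0.983 -1.049 -1.064
vertex -2.004 -1.199 -0.604
endloop
endfacet
facet normal -0.904 -0.133 0.407
outer loop
vertex -2.283 -0.569 -1.018
vertex -2.004 -1.199 -0.604
vertex -1.901 -0.295 -0.08
endloop
endfacet
facet normal 0.903 0.132 -0.408
outer loop
vertex -0.983 -1.049 -1.064
vertex -0.879 -0.145 -0.54
vertex -0.643 -1.149 -0.343
endloop
endfacet
facet normal 0.068 -0.983 -0.169
outer loop
vertex -0.983 -1.049 -1.064
vertex -0.643 -1.149 -0.343
vertex -2.004 -1.199 -0.604
endloop
endfacet
facet normal 0.068 -0.983 -0.168
outer loop
vertex -2.004 -1.199 -0.604
vertex -0.643 -1.149 -0.343
vertex -1.664 -1.299 0.118
endloop
endfacet
facet normal -0.904 -0.133 0.407
outer loop
vertex -2.004 -1.199 -0.604
vertex -1.664 -1.299 0.118
vertex -1.901 -0.295 -0.08
endloop
endfacet
facet normal 0.904 0.133 -0.407
outer loop
vertex -0.643 -1.149 -0.343
vertex -0.879 -0.145 -0.54
vertex -0.442 -0.661 0.263
endloop
endfacet
facet normal 0.348 -0.783 0.515
outer loop
vertex -0.643 -1.149 -0.343
vertex -0.442 -0.661 0.263
vertex -1.664 -1.299 0.118
endloop
endfacet
facet normal 0.347 -0.782 0.517
outer loop
vertex -1.664 -1.299 0.118
vertex -0.442 -0.661 0.263
vertex -1.463 -0.81 0.723
endloop
endfacet
facet normal -0.903 -0.133 0.408
outer loop
vertex -1.664 -1.299 0.118
vertex -1.463 -0.81 0.723
vertex -1.901 -0.295 -0.08
endloop
endfacet
facet normal -0.961 0.247 -0.125
outer loop
vertex 2.921 -1.824 0.255
vertex 3.189 -0.392 1.029
vertex 3.285 -1.126 -1.161
endloop
endfacet
facet normal -0.163 -0.868 -0.470
outer loop
vertex 4.611 -1.468 -0.989
vertex 2.921 -1.824 0.255
vertex 3.285 -1.126 -1.161
endloop
endfacet
facet normal -0.961 0.247 -0.125
outer loop
vertex 3.285 -1.126 -1.161
vertex 3.189 -0.392 1.029
vertex 3.553 0.306 -0.387
endloop
endfacet
facet normal 0.224 0.431 -0.874
outer loop
vertex 3.553 0.306 -0.387
vertex 4.611 -1.468 -0.989
vertex 3.285 -1.126 -1.161
endloop
endfacet
facet normal -0.224 -0.431 0.874
outer loop
vertex 2.921 -1.824 0.255
vertex 4.515 -0.734 1.201
vertex 3.189 -0.392 1.029
endloop
endfacet
facet normal -0.163 -0.868 -0.470
outer loop
vertex 4.247 -2.166 0.427
vertex 2.921 -1.824 0.255
vertex 4.611 -1.468 -0.989
endloop
endfacet
facet normal -0.224 -0.431 0.874
outer loop
vertex 4.247 -2.166 0.427
vertex 4.515 -0.734 1.201
vertex 2.921 -1.824 0.255
endloop
endfacet
facet normal 0.163 0.868 0.470
outer loop
vertex 3.189 -0.392 1.029
vertex 4.515 -0.734 1.201
vertex 3.553 0.306 -0.387
endloop
endfacet
facet normal 0.224 0.431 -0.874
outer loop
vertex 4.879 -0.036 -0.215
vertex 4.611 -1.468 -0.989
vertex 3.553 0.306 -0.387
endloop
endfacet
facet normal 0.163 0.868 0.470
outer loop
vertex 3.553 0.306 -0.387
vertex 4.515 -0.734 1.201
vertex 4.879 -0.036 -0.215
endloop
endfacet
facet normal 0.961 -0.247 0.125
outer loop
vertex 4.879 -0.036 -0.215
vertex 4.247 -2.166 0.427
vertex 4.611 -1.468 -0.989
endloop
endfacet
facet normal 0.961 -0.247 0.125
outer loop
vertex 4.515 -0.734 1.201
vertex 4.247 -2.166 0.427
vertex 4.879 -0.036 -0.215
endloop
endfacet

endsolid


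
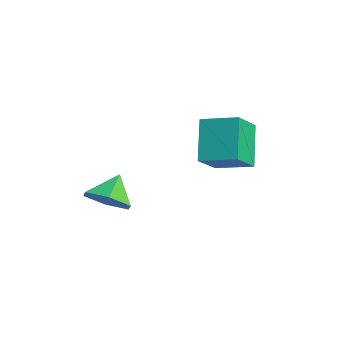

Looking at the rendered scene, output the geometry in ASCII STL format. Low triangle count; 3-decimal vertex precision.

solid 
facet normal -0.493 0.632 -0.598
outer loop
vertex -0.132 0.685 -1.325
vertex 0.616 1.518 -1.061
vertex 0.718 0.279 -2.454
endloop
endfacet
facet normal -0.650 -0.724 -0.229
outer loop
vertex 1.324 -0.498 -1.719
vertex -0.132 0.685 -1.325
vertex 0.718 0.279 -2.454
endloop
endfacet
facet normal -0.493 0.632 -0.598
outer loop
vertex 0.718 0.279 -2.454
vertex 0.616 1.518 -1.061
vertex 1.465 1.112 -2.19
endloop
endfacet
facet normal 0.578 -0.275 -0.768
outer loop
vertex 1.465 1.112 -2.19
vertex 1.324 -0.498 -1.719
vertex 0.718 0.279 -2.454
endloop
endfacet
facet normal -0.578 0.276 0.768
outer loop
vertex -0.132 0.685 -1.325
vertex 1.222 0.741 -0.326
vertex 0.616 1.518 -1.061
endloop
endfacet
facet normal -0.650 -0.724 -0.229
outer loop
vertex 0.475 -0.092 -0.59
vertex -0.132 0.685 -1.325
vertex 1.324 -0.498 -1.719
endloop
endfacet
facet normal -0.578 0.275 0.768
outer loop
vertex 0.475 -0.092 -0.59
vertex 1.222 0.741 -0.326
vertex -0.132 0.685 -1.325
endloop
endfacet
facet normal 0.651 0.724 0.229
outer loop
vertex 0.616 1.518 -1.061
vertex 1.222 0.741 -0.326
vertex 1.465 1.112 -2.19
endloop
endfacet
facet normal 0.578 -0.275 -0.768
outer loop
vertex 2.072 0.335 -1.455
vertex 1.324 -0.498 -1.719
vertex 1.465 1.112 -2.19
endloop
endfacet
facet normal 0.650 0.724 0.229
outer loop
vertex 1.465 1.112 -2.19
vertex 1.222 0.741 -0.326
vertex 2.072 0.335 -1.455
endloop
endfacet
facet normal 0.493 -0.632 0.598
outer loop
vertex 2.072 0.335 -1.455
vertex 0.475 -0.092 -0.59
vertex 1.324 -0.498 -1.719
endloop
endfacet
facet normal 0.493 -0.632 0.598
outer loop
vertex 1.222 0.741 -0.326
vertex 0.475 -0.092 -0.59
vertex 2.072 0.335 -1.455
endloop
endfacet
facet normal 0.442 -0.549 -0.710
outer loop
vertex 0.066 -2.607 -3.353
vertex -0.527 -2.457 -3.838
vertex 0.092 -1.982 -3.82
endloop
endfacet
facet normal 0.499 0.505 0.704
outer loop
vertex 0.066 -2.607 -3.353
vertex 0.092 -1.982 -3.82
vertex -0.973 -1.903 -3.122
endloop
endfacet
facet normal 0.442 -0.549 -0.709
outer loop
vertex 0.092 -1.982 -3.82
vertex -0.527 -2.457 -3.838
vertex -0.5 -1.832 -4.305
endloop
endfacet
facet normal 0.151 0.981 0.119
outer loop
vertex 0.092 -1.982 -3.82
vertex -0.5 -1.832 -4.305
vertex -0.973 -1.903 -3.122
endloop
endfacet
facet normal 0.442 -0.549 -0.709
outer loop
vertex -0.5 -1.832 -4.305
vertex -0.527 -2.457 -3.838
vertex -1.119 -2.307 -4.323
endloop
endfacet
facet normal -0.594 0.781 -0.191
outer loop
vertex -0.5 -1.832 -4.305
vertex -1.119 -2.307 -4.323
vertex -0.973 -1.903 -3.122
endloop
endfacet
facet normal 0.443 -0.548 -0.710
outer loop
vertex -1.119 -2.307 -4.323
vertex -0.527 -2.457 -3.838
vertex -1.145 -2.932 -3.857
endloop
endfacet
facet normal -0.991 0.105 0.085
outer loop
vertex -1.119 -2.307 -4.323
vertex -1.145 -2.932 -3.857
vertex -0.973 -1.903 -3.122
endloop
endfacet
facet normal 0.443 -0.548 -0.710
outer loop
vertex -1.145 -2.932 -3.857
vertex -0.527 -2.457 -3.838
vertex -0.553 -3.082 -3.372
endloop
endfacet
facet normal -0.643 -0.371 0.670
outer loop
vertex -1.145 -2.932 -3.857
vertex -0.553 -3.082 -3.372
vertex -0.973 -1.903 -3.122
endloop
endfacet
facet normal 0.442 -0.548 -0.710
outer loop
vertex -0.553 -3.082 -3.372
vertex -0.527 -2.457 -3.838
vertex 0.066 -2.607 -3.353
endloop
endfacet
facet normal 0.102 -0.172 0.980
outer loop
vertex -0.553 -3.082 -3.372
vertex 0.066 -2.607 -3.353
vertex -0.973 -1.903 -3.122
endloop
endfacet

endsolid
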